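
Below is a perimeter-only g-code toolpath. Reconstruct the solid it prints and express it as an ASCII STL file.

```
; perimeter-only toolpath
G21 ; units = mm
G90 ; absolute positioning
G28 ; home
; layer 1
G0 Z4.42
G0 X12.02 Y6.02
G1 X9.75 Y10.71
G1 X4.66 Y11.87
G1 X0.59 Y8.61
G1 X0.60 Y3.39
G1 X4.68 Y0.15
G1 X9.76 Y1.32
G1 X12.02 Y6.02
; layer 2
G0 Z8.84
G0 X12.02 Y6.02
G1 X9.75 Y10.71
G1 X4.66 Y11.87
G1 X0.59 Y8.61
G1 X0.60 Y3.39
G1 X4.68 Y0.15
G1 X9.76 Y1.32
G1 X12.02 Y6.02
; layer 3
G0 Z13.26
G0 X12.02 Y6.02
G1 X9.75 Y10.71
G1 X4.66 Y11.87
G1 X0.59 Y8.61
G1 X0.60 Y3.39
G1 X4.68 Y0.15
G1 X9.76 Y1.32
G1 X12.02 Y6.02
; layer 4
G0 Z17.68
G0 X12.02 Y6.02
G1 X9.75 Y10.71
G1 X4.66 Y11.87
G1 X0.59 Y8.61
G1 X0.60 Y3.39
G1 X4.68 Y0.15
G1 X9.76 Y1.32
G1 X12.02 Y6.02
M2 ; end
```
solid part
  facet normal 0.0000 0.0000 -1.0000
    outer loop
      vertex 4.66 11.87 0.00
      vertex 9.75 10.71 0.00
      vertex 12.02 6.02 0.00
    endloop
  endfacet
  facet normal 0.0000 0.0000 -1.0000
    outer loop
      vertex 0.59 8.61 0.00
      vertex 4.66 11.87 0.00
      vertex 12.02 6.02 0.00
    endloop
  endfacet
  facet normal 0.0000 0.0000 -1.0000
    outer loop
      vertex 0.60 3.39 0.00
      vertex 0.59 8.61 0.00
      vertex 12.02 6.02 0.00
    endloop
  endfacet
  facet normal 0.0000 0.0000 -1.0000
    outer loop
      vertex 4.68 0.15 0.00
      vertex 0.60 3.39 0.00
      vertex 12.02 6.02 0.00
    endloop
  endfacet
  facet normal 0.0000 0.0000 -1.0000
    outer loop
      vertex 9.76 1.32 0.00
      vertex 4.68 0.15 0.00
      vertex 12.02 6.02 0.00
    endloop
  endfacet
  facet normal 0.0000 0.0000 1.0000
    outer loop
      vertex 12.02 6.02 17.68
      vertex 9.75 10.71 17.68
      vertex 4.66 11.87 17.68
    endloop
  endfacet
  facet normal 0.0000 0.0000 1.0000
    outer loop
      vertex 12.02 6.02 17.68
      vertex 4.66 11.87 17.68
      vertex 0.59 8.61 17.68
    endloop
  endfacet
  facet normal 0.0000 0.0000 1.0000
    outer loop
      vertex 12.02 6.02 17.68
      vertex 0.59 8.61 17.68
      vertex 0.60 3.39 17.68
    endloop
  endfacet
  facet normal 0.0000 0.0000 1.0000
    outer loop
      vertex 12.02 6.02 17.68
      vertex 0.60 3.39 17.68
      vertex 4.68 0.15 17.68
    endloop
  endfacet
  facet normal 0.0000 0.0000 1.0000
    outer loop
      vertex 12.02 6.02 17.68
      vertex 4.68 0.15 17.68
      vertex 9.76 1.32 17.68
    endloop
  endfacet
  facet normal 0.9001 0.4357 0.0000
    outer loop
      vertex 12.02 6.02 0.00
      vertex 9.75 10.71 0.00
      vertex 9.75 10.71 17.68
    endloop
  endfacet
  facet normal 0.9001 0.4357 0.0000
    outer loop
      vertex 12.02 6.02 0.00
      vertex 9.75 10.71 17.68
      vertex 12.02 6.02 17.68
    endloop
  endfacet
  facet normal 0.2222 0.9750 0.0000
    outer loop
      vertex 9.75 10.71 0.00
      vertex 4.66 11.87 0.00
      vertex 4.66 11.87 17.68
    endloop
  endfacet
  facet normal 0.2222 0.9750 0.0000
    outer loop
      vertex 9.75 10.71 0.00
      vertex 4.66 11.87 17.68
      vertex 9.75 10.71 17.68
    endloop
  endfacet
  facet normal -0.6252 0.7805 0.0000
    outer loop
      vertex 4.66 11.87 0.00
      vertex 0.59 8.61 0.00
      vertex 0.59 8.61 17.68
    endloop
  endfacet
  facet normal -0.6252 0.7805 0.0000
    outer loop
      vertex 4.66 11.87 0.00
      vertex 0.59 8.61 17.68
      vertex 4.66 11.87 17.68
    endloop
  endfacet
  facet normal -1.0000 -0.0019 0.0000
    outer loop
      vertex 0.59 8.61 0.00
      vertex 0.60 3.39 0.00
      vertex 0.60 3.39 17.68
    endloop
  endfacet
  facet normal -1.0000 -0.0019 0.0000
    outer loop
      vertex 0.59 8.61 0.00
      vertex 0.60 3.39 17.68
      vertex 0.59 8.61 17.68
    endloop
  endfacet
  facet normal -0.6219 -0.7831 0.0000
    outer loop
      vertex 0.60 3.39 0.00
      vertex 4.68 0.15 0.00
      vertex 4.68 0.15 17.68
    endloop
  endfacet
  facet normal -0.6219 -0.7831 0.0000
    outer loop
      vertex 0.60 3.39 0.00
      vertex 4.68 0.15 17.68
      vertex 0.60 3.39 17.68
    endloop
  endfacet
  facet normal 0.2244 -0.9745 0.0000
    outer loop
      vertex 4.68 0.15 0.00
      vertex 9.76 1.32 0.00
      vertex 9.76 1.32 17.68
    endloop
  endfacet
  facet normal 0.2244 -0.9745 0.0000
    outer loop
      vertex 4.68 0.15 0.00
      vertex 9.76 1.32 17.68
      vertex 4.68 0.15 17.68
    endloop
  endfacet
  facet normal 0.9012 -0.4334 0.0000
    outer loop
      vertex 9.76 1.32 0.00
      vertex 12.02 6.02 0.00
      vertex 12.02 6.02 17.68
    endloop
  endfacet
  facet normal 0.9012 -0.4334 0.0000
    outer loop
      vertex 9.76 1.32 0.00
      vertex 12.02 6.02 17.68
      vertex 9.76 1.32 17.68
    endloop
  endfacet
endsolid part

The G0 Z moves step by Δz≈4.42 mm. Every layer's G1 loop is the same polygon, so the solid is a straight extrusion of it from z=0 to z≈17.7. Closing with flat bottom and top caps and triangulating gives 24 facets — a regular 7-sided prism (a cylinder approximated with 7 flat sides), circumscribed radius ≈ 6.01 mm, height ≈ 17.7 mm.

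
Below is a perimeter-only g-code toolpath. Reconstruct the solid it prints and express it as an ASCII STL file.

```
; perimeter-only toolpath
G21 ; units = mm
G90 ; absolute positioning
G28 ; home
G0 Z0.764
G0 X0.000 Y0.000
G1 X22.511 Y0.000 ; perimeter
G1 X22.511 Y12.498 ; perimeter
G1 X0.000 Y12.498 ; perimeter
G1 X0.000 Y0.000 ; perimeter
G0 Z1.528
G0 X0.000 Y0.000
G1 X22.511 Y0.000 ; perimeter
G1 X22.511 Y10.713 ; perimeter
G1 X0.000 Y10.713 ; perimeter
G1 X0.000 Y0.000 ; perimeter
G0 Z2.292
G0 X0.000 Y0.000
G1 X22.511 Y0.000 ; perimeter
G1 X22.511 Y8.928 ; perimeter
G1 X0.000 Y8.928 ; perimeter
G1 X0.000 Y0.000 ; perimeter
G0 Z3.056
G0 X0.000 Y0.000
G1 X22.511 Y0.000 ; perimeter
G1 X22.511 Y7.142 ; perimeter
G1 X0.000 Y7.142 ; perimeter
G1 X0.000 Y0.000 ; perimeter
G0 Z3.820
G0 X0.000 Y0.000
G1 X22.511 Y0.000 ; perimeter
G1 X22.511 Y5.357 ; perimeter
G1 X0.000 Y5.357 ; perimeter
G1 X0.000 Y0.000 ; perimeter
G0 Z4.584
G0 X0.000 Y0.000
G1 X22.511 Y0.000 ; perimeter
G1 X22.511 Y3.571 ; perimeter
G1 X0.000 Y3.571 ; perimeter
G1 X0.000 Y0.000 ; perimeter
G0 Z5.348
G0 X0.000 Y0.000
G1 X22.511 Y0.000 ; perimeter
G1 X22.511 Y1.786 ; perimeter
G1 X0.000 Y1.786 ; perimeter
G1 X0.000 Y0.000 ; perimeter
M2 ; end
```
solid part
  facet normal 0.0000 0.0000 -1.0000
    outer loop
      vertex 22.511 14.284 0.000
      vertex 22.511 0.000 0.000
      vertex 0.000 0.000 0.000
    endloop
  endfacet
  facet normal 0.0000 0.0000 -1.0000
    outer loop
      vertex 0.000 14.284 0.000
      vertex 22.511 14.284 0.000
      vertex 0.000 0.000 0.000
    endloop
  endfacet
  facet normal 0.0000 -1.0000 0.0000
    outer loop
      vertex 0.000 0.000 0.000
      vertex 22.511 0.000 0.000
      vertex 22.511 0.000 6.112
    endloop
  endfacet
  facet normal 0.0000 -1.0000 0.0000
    outer loop
      vertex 0.000 0.000 0.000
      vertex 22.511 0.000 6.112
      vertex 0.000 0.000 6.112
    endloop
  endfacet
  facet normal 0.0000 0.3934 0.9194
    outer loop
      vertex 0.000 0.000 6.112
      vertex 22.511 0.000 6.112
      vertex 22.511 14.284 0.000
    endloop
  endfacet
  facet normal 0.0000 0.3934 0.9194
    outer loop
      vertex 0.000 0.000 6.112
      vertex 22.511 14.284 0.000
      vertex 0.000 14.284 0.000
    endloop
  endfacet
  facet normal -1.0000 0.0000 0.0000
    outer loop
      vertex 0.000 0.000 6.112
      vertex 0.000 14.284 0.000
      vertex 0.000 0.000 0.000
    endloop
  endfacet
  facet normal 1.0000 0.0000 0.0000
    outer loop
      vertex 22.511 0.000 0.000
      vertex 22.511 14.284 0.000
      vertex 22.511 0.000 6.112
    endloop
  endfacet
endsolid part

The G0 Z moves step by Δz≈0.764 mm. The G1 loops shrink linearly with z, so the solid tapers from its base footprint up to z≈6.11. Closing with a flat bottom cap and the tapered top and triangulating gives 8 facets — a wedge (ramp): 22.5 × 14.3 mm base, rising to 6.11 mm along the y=0 edge and sloping linearly to z=0 at y=14.3.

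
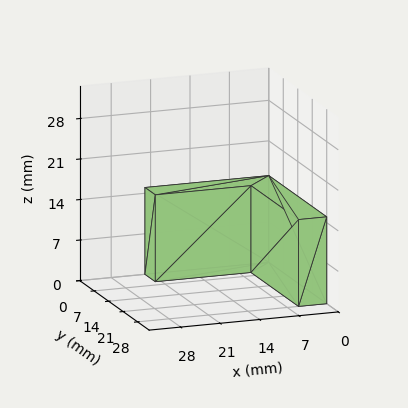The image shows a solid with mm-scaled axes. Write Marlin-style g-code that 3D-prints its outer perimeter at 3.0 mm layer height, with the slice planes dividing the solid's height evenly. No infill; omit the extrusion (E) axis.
Reading the render: the shape is an L-shaped prism: outer 22 × 28 mm, arm thicknesses ≈ 5 mm (horizontal) and 5 mm (vertical), extruded 15 mm in z (dimensions read to the nearest mm from the axis ticks). For the g-code, the solid's height is divided into equal slices at the stated Δz and each level perimeter traced with G1 moves after a G0 lift.

; perimeter-only toolpath
G21 ; units = mm
G90 ; absolute positioning
G28 ; home
; layer 1
G0 Z3.0
G0 X0.0 Y0.0
G1 X22.0 Y0.0
G1 X22.0 Y5.0
G1 X5.0 Y5.0
G1 X5.0 Y28.0
G1 X0.0 Y28.0
G1 X0.0 Y0.0
; layer 2
G0 Z6.0
G0 X0.0 Y0.0
G1 X22.0 Y0.0
G1 X22.0 Y5.0
G1 X5.0 Y5.0
G1 X5.0 Y28.0
G1 X0.0 Y28.0
G1 X0.0 Y0.0
; layer 3
G0 Z9.0
G0 X0.0 Y0.0
G1 X22.0 Y0.0
G1 X22.0 Y5.0
G1 X5.0 Y5.0
G1 X5.0 Y28.0
G1 X0.0 Y28.0
G1 X0.0 Y0.0
; layer 4
G0 Z12.0
G0 X0.0 Y0.0
G1 X22.0 Y0.0
G1 X22.0 Y5.0
G1 X5.0 Y5.0
G1 X5.0 Y28.0
G1 X0.0 Y28.0
G1 X0.0 Y0.0
; layer 5
G0 Z15.0
G0 X0.0 Y0.0
G1 X22.0 Y0.0
G1 X22.0 Y5.0
G1 X5.0 Y5.0
G1 X5.0 Y28.0
G1 X0.0 Y28.0
G1 X0.0 Y0.0
M2 ; end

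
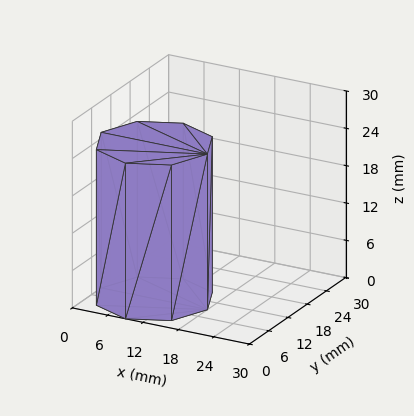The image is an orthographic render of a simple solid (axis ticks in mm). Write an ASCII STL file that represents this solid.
Reading the render: the shape is a regular 8-sided prism (a cylinder approximated with 8 flat sides), circumscribed radius ≈ 9 mm, height ≈ 25 mm (dimensions read to the nearest mm from the axis ticks). For the STL, each face is triangulated and given an outward normal.

solid part
  facet normal 0.0000 0.0000 -1.0000
    outer loop
      vertex 9.000 18.000 0.000
      vertex 15.364 15.364 0.000
      vertex 18.000 9.000 0.000
    endloop
  endfacet
  facet normal 0.0000 0.0000 -1.0000
    outer loop
      vertex 2.636 15.364 0.000
      vertex 9.000 18.000 0.000
      vertex 18.000 9.000 0.000
    endloop
  endfacet
  facet normal 0.0000 0.0000 -1.0000
    outer loop
      vertex 0.000 9.000 0.000
      vertex 2.636 15.364 0.000
      vertex 18.000 9.000 0.000
    endloop
  endfacet
  facet normal 0.0000 0.0000 -1.0000
    outer loop
      vertex 2.636 2.636 0.000
      vertex 0.000 9.000 0.000
      vertex 18.000 9.000 0.000
    endloop
  endfacet
  facet normal 0.0000 0.0000 -1.0000
    outer loop
      vertex 9.000 0.000 0.000
      vertex 2.636 2.636 0.000
      vertex 18.000 9.000 0.000
    endloop
  endfacet
  facet normal 0.0000 0.0000 -1.0000
    outer loop
      vertex 15.364 2.636 0.000
      vertex 9.000 0.000 0.000
      vertex 18.000 9.000 0.000
    endloop
  endfacet
  facet normal 0.0000 0.0000 1.0000
    outer loop
      vertex 18.000 9.000 25.000
      vertex 15.364 15.364 25.000
      vertex 9.000 18.000 25.000
    endloop
  endfacet
  facet normal 0.0000 0.0000 1.0000
    outer loop
      vertex 18.000 9.000 25.000
      vertex 9.000 18.000 25.000
      vertex 2.636 15.364 25.000
    endloop
  endfacet
  facet normal 0.0000 0.0000 1.0000
    outer loop
      vertex 18.000 9.000 25.000
      vertex 2.636 15.364 25.000
      vertex 0.000 9.000 25.000
    endloop
  endfacet
  facet normal 0.0000 0.0000 1.0000
    outer loop
      vertex 18.000 9.000 25.000
      vertex 0.000 9.000 25.000
      vertex 2.636 2.636 25.000
    endloop
  endfacet
  facet normal 0.0000 0.0000 1.0000
    outer loop
      vertex 18.000 9.000 25.000
      vertex 2.636 2.636 25.000
      vertex 9.000 0.000 25.000
    endloop
  endfacet
  facet normal 0.0000 0.0000 1.0000
    outer loop
      vertex 18.000 9.000 25.000
      vertex 9.000 0.000 25.000
      vertex 15.364 2.636 25.000
    endloop
  endfacet
  facet normal 0.9239 0.3827 0.0000
    outer loop
      vertex 18.000 9.000 0.000
      vertex 15.364 15.364 0.000
      vertex 15.364 15.364 25.000
    endloop
  endfacet
  facet normal 0.9239 0.3827 0.0000
    outer loop
      vertex 18.000 9.000 0.000
      vertex 15.364 15.364 25.000
      vertex 18.000 9.000 25.000
    endloop
  endfacet
  facet normal 0.3827 0.9239 0.0000
    outer loop
      vertex 15.364 15.364 0.000
      vertex 9.000 18.000 0.000
      vertex 9.000 18.000 25.000
    endloop
  endfacet
  facet normal 0.3827 0.9239 0.0000
    outer loop
      vertex 15.364 15.364 0.000
      vertex 9.000 18.000 25.000
      vertex 15.364 15.364 25.000
    endloop
  endfacet
  facet normal -0.3827 0.9239 0.0000
    outer loop
      vertex 9.000 18.000 0.000
      vertex 2.636 15.364 0.000
      vertex 2.636 15.364 25.000
    endloop
  endfacet
  facet normal -0.3827 0.9239 0.0000
    outer loop
      vertex 9.000 18.000 0.000
      vertex 2.636 15.364 25.000
      vertex 9.000 18.000 25.000
    endloop
  endfacet
  facet normal -0.9239 0.3827 0.0000
    outer loop
      vertex 2.636 15.364 0.000
      vertex 0.000 9.000 0.000
      vertex 0.000 9.000 25.000
    endloop
  endfacet
  facet normal -0.9239 0.3827 0.0000
    outer loop
      vertex 2.636 15.364 0.000
      vertex 0.000 9.000 25.000
      vertex 2.636 15.364 25.000
    endloop
  endfacet
  facet normal -0.9239 -0.3827 0.0000
    outer loop
      vertex 0.000 9.000 0.000
      vertex 2.636 2.636 0.000
      vertex 2.636 2.636 25.000
    endloop
  endfacet
  facet normal -0.9239 -0.3827 0.0000
    outer loop
      vertex 0.000 9.000 0.000
      vertex 2.636 2.636 25.000
      vertex 0.000 9.000 25.000
    endloop
  endfacet
  facet normal -0.3827 -0.9239 0.0000
    outer loop
      vertex 2.636 2.636 0.000
      vertex 9.000 0.000 0.000
      vertex 9.000 0.000 25.000
    endloop
  endfacet
  facet normal -0.3827 -0.9239 0.0000
    outer loop
      vertex 2.636 2.636 0.000
      vertex 9.000 0.000 25.000
      vertex 2.636 2.636 25.000
    endloop
  endfacet
  facet normal 0.3827 -0.9239 0.0000
    outer loop
      vertex 9.000 0.000 0.000
      vertex 15.364 2.636 0.000
      vertex 15.364 2.636 25.000
    endloop
  endfacet
  facet normal 0.3827 -0.9239 0.0000
    outer loop
      vertex 9.000 0.000 0.000
      vertex 15.364 2.636 25.000
      vertex 9.000 0.000 25.000
    endloop
  endfacet
  facet normal 0.9239 -0.3827 0.0000
    outer loop
      vertex 15.364 2.636 0.000
      vertex 18.000 9.000 0.000
      vertex 18.000 9.000 25.000
    endloop
  endfacet
  facet normal 0.9239 -0.3827 0.0000
    outer loop
      vertex 15.364 2.636 0.000
      vertex 18.000 9.000 25.000
      vertex 15.364 2.636 25.000
    endloop
  endfacet
endsolid part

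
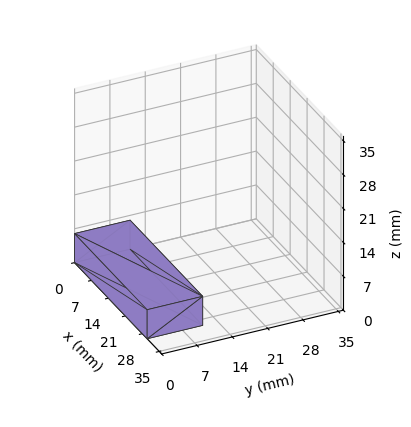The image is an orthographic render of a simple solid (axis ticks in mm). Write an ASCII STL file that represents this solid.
Reading the render: the shape is a rectangular box, roughly 30 × 11 mm footprint and 6 mm tall (dimensions read to the nearest mm from the axis ticks). For the STL, each face is triangulated and given an outward normal.

solid part
  facet normal 0.0000 0.0000 -1.0000
    outer loop
      vertex 30.0 11.0 0.0
      vertex 30.0 0.0 0.0
      vertex 0.0 0.0 0.0
    endloop
  endfacet
  facet normal 0.0000 0.0000 -1.0000
    outer loop
      vertex 0.0 11.0 0.0
      vertex 30.0 11.0 0.0
      vertex 0.0 0.0 0.0
    endloop
  endfacet
  facet normal 0.0000 0.0000 1.0000
    outer loop
      vertex 0.0 0.0 6.0
      vertex 30.0 0.0 6.0
      vertex 30.0 11.0 6.0
    endloop
  endfacet
  facet normal 0.0000 0.0000 1.0000
    outer loop
      vertex 0.0 0.0 6.0
      vertex 30.0 11.0 6.0
      vertex 0.0 11.0 6.0
    endloop
  endfacet
  facet normal 0.0000 -1.0000 0.0000
    outer loop
      vertex 0.0 0.0 0.0
      vertex 30.0 0.0 0.0
      vertex 30.0 0.0 6.0
    endloop
  endfacet
  facet normal 0.0000 -1.0000 0.0000
    outer loop
      vertex 0.0 0.0 0.0
      vertex 30.0 0.0 6.0
      vertex 0.0 0.0 6.0
    endloop
  endfacet
  facet normal 0.0000 1.0000 0.0000
    outer loop
      vertex 30.0 11.0 6.0
      vertex 30.0 11.0 0.0
      vertex 0.0 11.0 0.0
    endloop
  endfacet
  facet normal 0.0000 1.0000 0.0000
    outer loop
      vertex 0.0 11.0 6.0
      vertex 30.0 11.0 6.0
      vertex 0.0 11.0 0.0
    endloop
  endfacet
  facet normal -1.0000 0.0000 0.0000
    outer loop
      vertex 0.0 11.0 6.0
      vertex 0.0 11.0 0.0
      vertex 0.0 0.0 0.0
    endloop
  endfacet
  facet normal -1.0000 0.0000 0.0000
    outer loop
      vertex 0.0 0.0 6.0
      vertex 0.0 11.0 6.0
      vertex 0.0 0.0 0.0
    endloop
  endfacet
  facet normal 1.0000 0.0000 0.0000
    outer loop
      vertex 30.0 0.0 0.0
      vertex 30.0 11.0 0.0
      vertex 30.0 11.0 6.0
    endloop
  endfacet
  facet normal 1.0000 0.0000 0.0000
    outer loop
      vertex 30.0 0.0 0.0
      vertex 30.0 11.0 6.0
      vertex 30.0 0.0 6.0
    endloop
  endfacet
endsolid part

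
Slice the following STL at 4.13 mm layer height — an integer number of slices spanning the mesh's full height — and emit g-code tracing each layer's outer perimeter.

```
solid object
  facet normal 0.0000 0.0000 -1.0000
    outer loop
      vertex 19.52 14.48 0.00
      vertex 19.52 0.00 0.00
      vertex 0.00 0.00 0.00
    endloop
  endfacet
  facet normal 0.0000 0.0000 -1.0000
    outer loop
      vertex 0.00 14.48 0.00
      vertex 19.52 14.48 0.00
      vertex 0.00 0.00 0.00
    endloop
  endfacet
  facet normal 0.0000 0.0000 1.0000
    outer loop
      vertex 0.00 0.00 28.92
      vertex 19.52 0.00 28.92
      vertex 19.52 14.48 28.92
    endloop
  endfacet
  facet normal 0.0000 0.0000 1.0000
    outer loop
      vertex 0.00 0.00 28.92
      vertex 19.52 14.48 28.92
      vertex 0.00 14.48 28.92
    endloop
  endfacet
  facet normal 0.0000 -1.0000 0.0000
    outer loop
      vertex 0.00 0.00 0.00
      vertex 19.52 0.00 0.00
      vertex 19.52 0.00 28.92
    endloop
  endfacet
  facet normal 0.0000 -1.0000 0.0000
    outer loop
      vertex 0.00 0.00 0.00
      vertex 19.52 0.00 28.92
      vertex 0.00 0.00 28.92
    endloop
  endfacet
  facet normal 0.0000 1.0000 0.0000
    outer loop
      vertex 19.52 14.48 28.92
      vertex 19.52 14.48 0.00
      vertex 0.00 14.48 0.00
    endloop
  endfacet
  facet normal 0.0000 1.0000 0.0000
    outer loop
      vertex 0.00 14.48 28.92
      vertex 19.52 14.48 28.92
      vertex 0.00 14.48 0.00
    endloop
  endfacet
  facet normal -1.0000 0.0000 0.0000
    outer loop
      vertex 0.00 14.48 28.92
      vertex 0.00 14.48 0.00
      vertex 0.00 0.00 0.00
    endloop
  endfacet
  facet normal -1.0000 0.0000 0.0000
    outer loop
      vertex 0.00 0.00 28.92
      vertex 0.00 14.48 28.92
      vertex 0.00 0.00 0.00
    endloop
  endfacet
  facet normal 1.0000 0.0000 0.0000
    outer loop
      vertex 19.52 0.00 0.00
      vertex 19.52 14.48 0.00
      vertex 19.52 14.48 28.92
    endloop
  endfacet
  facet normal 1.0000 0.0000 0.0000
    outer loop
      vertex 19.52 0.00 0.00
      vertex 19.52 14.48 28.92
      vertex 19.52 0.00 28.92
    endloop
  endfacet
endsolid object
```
; perimeter-only toolpath
G21 ; units = mm
G90 ; absolute positioning
G28 ; home
; layer 1
G0 Z4.13
G0 X0.00 Y0.00
G1 X19.52 Y0.00
G1 X19.52 Y14.48
G1 X0.00 Y14.48
G1 X0.00 Y0.00
; layer 2
G0 Z8.26
G0 X0.00 Y0.00
G1 X19.52 Y0.00
G1 X19.52 Y14.48
G1 X0.00 Y14.48
G1 X0.00 Y0.00
; layer 3
G0 Z12.39
G0 X0.00 Y0.00
G1 X19.52 Y0.00
G1 X19.52 Y14.48
G1 X0.00 Y14.48
G1 X0.00 Y0.00
; layer 4
G0 Z16.53
G0 X0.00 Y0.00
G1 X19.52 Y0.00
G1 X19.52 Y14.48
G1 X0.00 Y14.48
G1 X0.00 Y0.00
; layer 5
G0 Z20.66
G0 X0.00 Y0.00
G1 X19.52 Y0.00
G1 X19.52 Y14.48
G1 X0.00 Y14.48
G1 X0.00 Y0.00
; layer 6
G0 Z24.79
G0 X0.00 Y0.00
G1 X19.52 Y0.00
G1 X19.52 Y14.48
G1 X0.00 Y14.48
G1 X0.00 Y0.00
; layer 7
G0 Z28.92
G0 X0.00 Y0.00
G1 X19.52 Y0.00
G1 X19.52 Y14.48
G1 X0.00 Y14.48
G1 X0.00 Y0.00
M2 ; end

The solid is a rectangular box, roughly 19.5 × 14.5 mm footprint and 28.9 mm tall. Slicing at Δz = 4.13 mm — 7 equal slices spanning the solid's height, so layer i sits at z = i·h/7 — gives 7 non-empty perimeters. Each is a 4-segment closed polygon; G0 lifts to the layer z and rapids to the start vertex, then G1 traces the edges.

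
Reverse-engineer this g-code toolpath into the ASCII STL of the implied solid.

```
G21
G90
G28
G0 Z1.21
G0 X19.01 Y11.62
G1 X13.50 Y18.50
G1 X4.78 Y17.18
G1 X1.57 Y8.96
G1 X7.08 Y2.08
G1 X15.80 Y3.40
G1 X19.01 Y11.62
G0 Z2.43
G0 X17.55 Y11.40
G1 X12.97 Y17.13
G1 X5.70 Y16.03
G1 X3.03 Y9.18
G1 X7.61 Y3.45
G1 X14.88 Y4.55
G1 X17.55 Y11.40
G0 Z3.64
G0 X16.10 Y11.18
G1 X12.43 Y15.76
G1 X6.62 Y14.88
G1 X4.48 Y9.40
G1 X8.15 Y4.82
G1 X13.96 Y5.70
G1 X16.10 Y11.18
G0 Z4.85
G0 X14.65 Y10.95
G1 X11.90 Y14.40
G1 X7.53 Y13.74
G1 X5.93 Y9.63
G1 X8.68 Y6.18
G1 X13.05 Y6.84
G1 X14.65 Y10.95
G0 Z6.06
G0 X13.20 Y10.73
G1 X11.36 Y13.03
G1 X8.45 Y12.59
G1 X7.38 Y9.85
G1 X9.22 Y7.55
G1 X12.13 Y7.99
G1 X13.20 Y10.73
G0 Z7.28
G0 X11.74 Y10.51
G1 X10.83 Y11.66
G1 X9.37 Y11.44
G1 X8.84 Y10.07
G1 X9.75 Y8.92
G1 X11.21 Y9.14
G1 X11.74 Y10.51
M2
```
solid part
  facet normal 0.0000 0.0000 -1.0000
    outer loop
      vertex 3.86 18.33 0.00
      vertex 14.04 19.87 0.00
      vertex 20.46 11.84 0.00
    endloop
  endfacet
  facet normal 0.0000 0.0000 -1.0000
    outer loop
      vertex 0.12 8.74 0.00
      vertex 3.86 18.33 0.00
      vertex 20.46 11.84 0.00
    endloop
  endfacet
  facet normal 0.0000 0.0000 -1.0000
    outer loop
      vertex 6.54 0.71 0.00
      vertex 0.12 8.74 0.00
      vertex 20.46 11.84 0.00
    endloop
  endfacet
  facet normal 0.0000 0.0000 -1.0000
    outer loop
      vertex 16.72 2.25 0.00
      vertex 6.54 0.71 0.00
      vertex 20.46 11.84 0.00
    endloop
  endfacet
  facet normal 0.5388 0.4307 0.7240
    outer loop
      vertex 20.46 11.84 0.00
      vertex 14.04 19.87 0.00
      vertex 10.29 10.29 8.49
    endloop
  endfacet
  facet normal -0.1032 0.6820 0.7240
    outer loop
      vertex 14.04 19.87 0.00
      vertex 3.86 18.33 0.00
      vertex 10.29 10.29 8.49
    endloop
  endfacet
  facet normal -0.6426 0.2506 0.7240
    outer loop
      vertex 3.86 18.33 0.00
      vertex 0.12 8.74 0.00
      vertex 10.29 10.29 8.49
    endloop
  endfacet
  facet normal -0.5388 -0.4307 0.7240
    outer loop
      vertex 0.12 8.74 0.00
      vertex 6.54 0.71 0.00
      vertex 10.29 10.29 8.49
    endloop
  endfacet
  facet normal 0.1032 -0.6820 0.7240
    outer loop
      vertex 6.54 0.71 0.00
      vertex 16.72 2.25 0.00
      vertex 10.29 10.29 8.49
    endloop
  endfacet
  facet normal 0.6426 -0.2506 0.7240
    outer loop
      vertex 16.72 2.25 0.00
      vertex 20.46 11.84 0.00
      vertex 10.29 10.29 8.49
    endloop
  endfacet
endsolid part

The G0 Z moves step by Δz≈1.21 mm. The G1 loops shrink linearly with z, so the solid tapers from its base footprint up to z≈8.49. Closing with a flat bottom cap and the tapered top and triangulating gives 10 facets — a regular 6-sided pyramid, base circumscribed radius ≈ 10.3 mm, apex at z ≈ 8.49 mm.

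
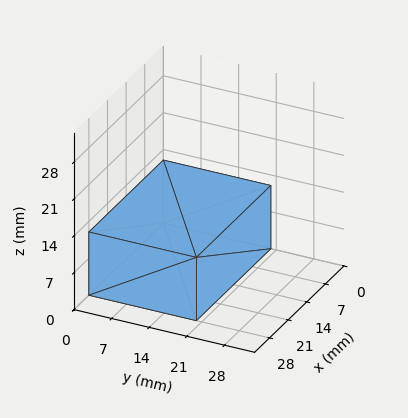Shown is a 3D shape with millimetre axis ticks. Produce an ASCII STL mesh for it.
Reading the render: the shape is a rectangular box, roughly 28 × 20 mm footprint and 12 mm tall (dimensions read to the nearest mm from the axis ticks). For the STL, each face is triangulated and given an outward normal.

solid part
  facet normal 0.0000 0.0000 -1.0000
    outer loop
      vertex 28.0 20.0 0.0
      vertex 28.0 0.0 0.0
      vertex 0.0 0.0 0.0
    endloop
  endfacet
  facet normal 0.0000 0.0000 -1.0000
    outer loop
      vertex 0.0 20.0 0.0
      vertex 28.0 20.0 0.0
      vertex 0.0 0.0 0.0
    endloop
  endfacet
  facet normal 0.0000 0.0000 1.0000
    outer loop
      vertex 0.0 0.0 12.0
      vertex 28.0 0.0 12.0
      vertex 28.0 20.0 12.0
    endloop
  endfacet
  facet normal 0.0000 0.0000 1.0000
    outer loop
      vertex 0.0 0.0 12.0
      vertex 28.0 20.0 12.0
      vertex 0.0 20.0 12.0
    endloop
  endfacet
  facet normal 0.0000 -1.0000 0.0000
    outer loop
      vertex 0.0 0.0 0.0
      vertex 28.0 0.0 0.0
      vertex 28.0 0.0 12.0
    endloop
  endfacet
  facet normal 0.0000 -1.0000 0.0000
    outer loop
      vertex 0.0 0.0 0.0
      vertex 28.0 0.0 12.0
      vertex 0.0 0.0 12.0
    endloop
  endfacet
  facet normal 0.0000 1.0000 0.0000
    outer loop
      vertex 28.0 20.0 12.0
      vertex 28.0 20.0 0.0
      vertex 0.0 20.0 0.0
    endloop
  endfacet
  facet normal 0.0000 1.0000 0.0000
    outer loop
      vertex 0.0 20.0 12.0
      vertex 28.0 20.0 12.0
      vertex 0.0 20.0 0.0
    endloop
  endfacet
  facet normal -1.0000 0.0000 0.0000
    outer loop
      vertex 0.0 20.0 12.0
      vertex 0.0 20.0 0.0
      vertex 0.0 0.0 0.0
    endloop
  endfacet
  facet normal -1.0000 0.0000 0.0000
    outer loop
      vertex 0.0 0.0 12.0
      vertex 0.0 20.0 12.0
      vertex 0.0 0.0 0.0
    endloop
  endfacet
  facet normal 1.0000 0.0000 0.0000
    outer loop
      vertex 28.0 0.0 0.0
      vertex 28.0 20.0 0.0
      vertex 28.0 20.0 12.0
    endloop
  endfacet
  facet normal 1.0000 0.0000 0.0000
    outer loop
      vertex 28.0 0.0 0.0
      vertex 28.0 20.0 12.0
      vertex 28.0 0.0 12.0
    endloop
  endfacet
endsolid part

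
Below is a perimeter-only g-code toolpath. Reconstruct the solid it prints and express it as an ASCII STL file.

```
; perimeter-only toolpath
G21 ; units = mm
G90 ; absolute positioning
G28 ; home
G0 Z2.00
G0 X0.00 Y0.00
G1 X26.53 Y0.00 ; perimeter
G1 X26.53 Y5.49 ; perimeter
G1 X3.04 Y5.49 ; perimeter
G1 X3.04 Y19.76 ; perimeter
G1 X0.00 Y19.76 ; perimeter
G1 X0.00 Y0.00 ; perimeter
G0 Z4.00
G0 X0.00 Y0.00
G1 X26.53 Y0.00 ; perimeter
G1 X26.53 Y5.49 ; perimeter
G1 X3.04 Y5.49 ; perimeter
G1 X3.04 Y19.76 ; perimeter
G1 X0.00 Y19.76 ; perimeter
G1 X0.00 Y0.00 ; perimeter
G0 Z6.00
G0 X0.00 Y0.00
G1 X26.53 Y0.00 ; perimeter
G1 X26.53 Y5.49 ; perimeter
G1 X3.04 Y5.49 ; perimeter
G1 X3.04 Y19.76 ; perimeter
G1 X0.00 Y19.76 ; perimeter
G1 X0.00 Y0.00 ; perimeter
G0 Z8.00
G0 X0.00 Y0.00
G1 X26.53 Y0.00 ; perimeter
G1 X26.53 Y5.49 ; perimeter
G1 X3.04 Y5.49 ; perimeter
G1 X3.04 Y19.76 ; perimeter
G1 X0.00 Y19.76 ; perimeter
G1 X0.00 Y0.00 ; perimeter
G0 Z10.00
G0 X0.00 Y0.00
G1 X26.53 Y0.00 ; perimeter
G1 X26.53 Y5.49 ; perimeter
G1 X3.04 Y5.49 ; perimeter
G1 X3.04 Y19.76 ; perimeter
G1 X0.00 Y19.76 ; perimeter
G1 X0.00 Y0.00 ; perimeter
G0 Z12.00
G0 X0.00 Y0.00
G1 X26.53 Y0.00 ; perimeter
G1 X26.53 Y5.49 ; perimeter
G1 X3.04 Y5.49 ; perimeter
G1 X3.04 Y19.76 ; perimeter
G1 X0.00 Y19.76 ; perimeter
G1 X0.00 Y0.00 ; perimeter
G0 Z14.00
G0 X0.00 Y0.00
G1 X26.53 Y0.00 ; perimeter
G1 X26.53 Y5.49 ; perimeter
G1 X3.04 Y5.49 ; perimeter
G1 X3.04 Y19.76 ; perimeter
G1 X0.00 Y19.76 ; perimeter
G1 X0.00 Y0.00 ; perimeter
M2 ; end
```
solid part
  facet normal 0.0000 0.0000 -1.0000
    outer loop
      vertex 26.53 5.49 0.00
      vertex 26.53 0.00 0.00
      vertex 0.00 0.00 0.00
    endloop
  endfacet
  facet normal 0.0000 0.0000 -1.0000
    outer loop
      vertex 3.04 5.49 0.00
      vertex 26.53 5.49 0.00
      vertex 0.00 0.00 0.00
    endloop
  endfacet
  facet normal 0.0000 0.0000 -1.0000
    outer loop
      vertex 3.04 19.76 0.00
      vertex 3.04 5.49 0.00
      vertex 0.00 0.00 0.00
    endloop
  endfacet
  facet normal 0.0000 0.0000 -1.0000
    outer loop
      vertex 0.00 19.76 0.00
      vertex 3.04 19.76 0.00
      vertex 0.00 0.00 0.00
    endloop
  endfacet
  facet normal 0.0000 0.0000 1.0000
    outer loop
      vertex 0.00 0.00 14.00
      vertex 26.53 0.00 14.00
      vertex 26.53 5.49 14.00
    endloop
  endfacet
  facet normal 0.0000 0.0000 1.0000
    outer loop
      vertex 0.00 0.00 14.00
      vertex 26.53 5.49 14.00
      vertex 3.04 5.49 14.00
    endloop
  endfacet
  facet normal 0.0000 0.0000 1.0000
    outer loop
      vertex 0.00 0.00 14.00
      vertex 3.04 5.49 14.00
      vertex 3.04 19.76 14.00
    endloop
  endfacet
  facet normal 0.0000 0.0000 1.0000
    outer loop
      vertex 0.00 0.00 14.00
      vertex 3.04 19.76 14.00
      vertex 0.00 19.76 14.00
    endloop
  endfacet
  facet normal 0.0000 -1.0000 0.0000
    outer loop
      vertex 0.00 0.00 0.00
      vertex 26.53 0.00 0.00
      vertex 26.53 0.00 14.00
    endloop
  endfacet
  facet normal 0.0000 -1.0000 0.0000
    outer loop
      vertex 0.00 0.00 0.00
      vertex 26.53 0.00 14.00
      vertex 0.00 0.00 14.00
    endloop
  endfacet
  facet normal 1.0000 0.0000 0.0000
    outer loop
      vertex 26.53 0.00 0.00
      vertex 26.53 5.49 0.00
      vertex 26.53 5.49 14.00
    endloop
  endfacet
  facet normal 1.0000 0.0000 0.0000
    outer loop
      vertex 26.53 0.00 0.00
      vertex 26.53 5.49 14.00
      vertex 26.53 0.00 14.00
    endloop
  endfacet
  facet normal 0.0000 1.0000 0.0000
    outer loop
      vertex 26.53 5.49 0.00
      vertex 3.04 5.49 0.00
      vertex 3.04 5.49 14.00
    endloop
  endfacet
  facet normal 0.0000 1.0000 0.0000
    outer loop
      vertex 26.53 5.49 0.00
      vertex 3.04 5.49 14.00
      vertex 26.53 5.49 14.00
    endloop
  endfacet
  facet normal 1.0000 0.0000 0.0000
    outer loop
      vertex 3.04 5.49 0.00
      vertex 3.04 19.76 0.00
      vertex 3.04 19.76 14.00
    endloop
  endfacet
  facet normal 1.0000 0.0000 0.0000
    outer loop
      vertex 3.04 5.49 0.00
      vertex 3.04 19.76 14.00
      vertex 3.04 5.49 14.00
    endloop
  endfacet
  facet normal 0.0000 1.0000 0.0000
    outer loop
      vertex 3.04 19.76 0.00
      vertex 0.00 19.76 0.00
      vertex 0.00 19.76 14.00
    endloop
  endfacet
  facet normal 0.0000 1.0000 0.0000
    outer loop
      vertex 3.04 19.76 0.00
      vertex 0.00 19.76 14.00
      vertex 3.04 19.76 14.00
    endloop
  endfacet
  facet normal -1.0000 0.0000 0.0000
    outer loop
      vertex 0.00 19.76 0.00
      vertex 0.00 0.00 0.00
      vertex 0.00 0.00 14.00
    endloop
  endfacet
  facet normal -1.0000 0.0000 0.0000
    outer loop
      vertex 0.00 19.76 0.00
      vertex 0.00 0.00 14.00
      vertex 0.00 19.76 14.00
    endloop
  endfacet
endsolid part

The G0 Z moves step by Δz≈2.00 mm. Every layer's G1 loop is the same polygon, so the solid is a straight extrusion of it from z=0 to z≈14. Closing with flat bottom and top caps and triangulating gives 20 facets — an L-shaped prism: outer 26.5 × 19.8 mm, arm thicknesses ≈ 5.49 mm (horizontal) and 3.04 mm (vertical), extruded 14 mm in z.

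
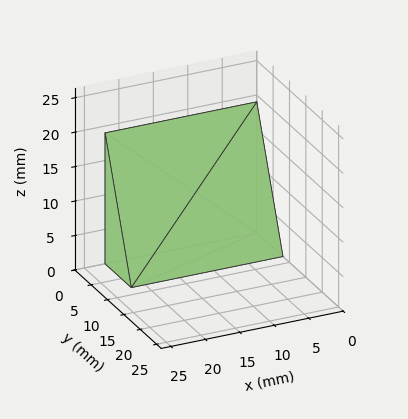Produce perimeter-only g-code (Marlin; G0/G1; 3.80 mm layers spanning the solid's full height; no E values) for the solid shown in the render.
Reading the render: the shape is a wedge (ramp): 22 × 8 mm base, rising to 19 mm along the y=0 edge and sloping linearly to z=0 at y=8 (dimensions read to the nearest mm from the axis ticks). For the g-code, the solid's height is divided into equal slices at the stated Δz and each level perimeter traced with G1 moves after a G0 lift.

; perimeter-only toolpath
G21 ; units = mm
G90 ; absolute positioning
G28 ; home
; layer 1
G0 Z3.80
G0 X0.00 Y0.00
G1 X22.00 Y0.00
G1 X22.00 Y6.40
G1 X0.00 Y6.40
G1 X0.00 Y0.00
; layer 2
G0 Z7.60
G0 X0.00 Y0.00
G1 X22.00 Y0.00
G1 X22.00 Y4.80
G1 X0.00 Y4.80
G1 X0.00 Y0.00
; layer 3
G0 Z11.40
G0 X0.00 Y0.00
G1 X22.00 Y0.00
G1 X22.00 Y3.20
G1 X0.00 Y3.20
G1 X0.00 Y0.00
; layer 4
G0 Z15.20
G0 X0.00 Y0.00
G1 X22.00 Y0.00
G1 X22.00 Y1.60
G1 X0.00 Y1.60
G1 X0.00 Y0.00
M2 ; end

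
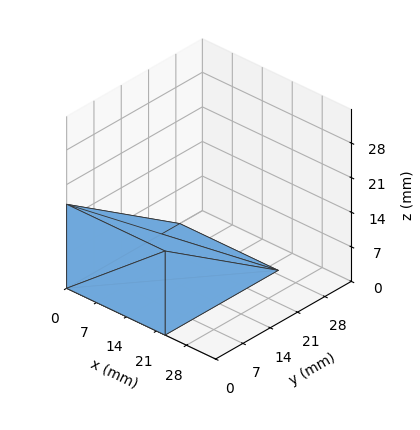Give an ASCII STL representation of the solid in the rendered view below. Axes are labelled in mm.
Reading the render: the shape is a wedge (ramp): 23 × 29 mm base, rising to 17 mm along the y=0 edge and sloping linearly to z=0 at y=29 (dimensions read to the nearest mm from the axis ticks). For the STL, each face is triangulated and given an outward normal.

solid part
  facet normal 0.0000 0.0000 -1.0000
    outer loop
      vertex 23.00 29.00 0.00
      vertex 23.00 0.00 0.00
      vertex 0.00 0.00 0.00
    endloop
  endfacet
  facet normal 0.0000 0.0000 -1.0000
    outer loop
      vertex 0.00 29.00 0.00
      vertex 23.00 29.00 0.00
      vertex 0.00 0.00 0.00
    endloop
  endfacet
  facet normal 0.0000 -1.0000 0.0000
    outer loop
      vertex 0.00 0.00 0.00
      vertex 23.00 0.00 0.00
      vertex 23.00 0.00 17.00
    endloop
  endfacet
  facet normal 0.0000 -1.0000 0.0000
    outer loop
      vertex 0.00 0.00 0.00
      vertex 23.00 0.00 17.00
      vertex 0.00 0.00 17.00
    endloop
  endfacet
  facet normal 0.0000 0.5057 0.8627
    outer loop
      vertex 0.00 0.00 17.00
      vertex 23.00 0.00 17.00
      vertex 23.00 29.00 0.00
    endloop
  endfacet
  facet normal 0.0000 0.5057 0.8627
    outer loop
      vertex 0.00 0.00 17.00
      vertex 23.00 29.00 0.00
      vertex 0.00 29.00 0.00
    endloop
  endfacet
  facet normal -1.0000 0.0000 0.0000
    outer loop
      vertex 0.00 0.00 17.00
      vertex 0.00 29.00 0.00
      vertex 0.00 0.00 0.00
    endloop
  endfacet
  facet normal 1.0000 0.0000 0.0000
    outer loop
      vertex 23.00 0.00 0.00
      vertex 23.00 29.00 0.00
      vertex 23.00 0.00 17.00
    endloop
  endfacet
endsolid part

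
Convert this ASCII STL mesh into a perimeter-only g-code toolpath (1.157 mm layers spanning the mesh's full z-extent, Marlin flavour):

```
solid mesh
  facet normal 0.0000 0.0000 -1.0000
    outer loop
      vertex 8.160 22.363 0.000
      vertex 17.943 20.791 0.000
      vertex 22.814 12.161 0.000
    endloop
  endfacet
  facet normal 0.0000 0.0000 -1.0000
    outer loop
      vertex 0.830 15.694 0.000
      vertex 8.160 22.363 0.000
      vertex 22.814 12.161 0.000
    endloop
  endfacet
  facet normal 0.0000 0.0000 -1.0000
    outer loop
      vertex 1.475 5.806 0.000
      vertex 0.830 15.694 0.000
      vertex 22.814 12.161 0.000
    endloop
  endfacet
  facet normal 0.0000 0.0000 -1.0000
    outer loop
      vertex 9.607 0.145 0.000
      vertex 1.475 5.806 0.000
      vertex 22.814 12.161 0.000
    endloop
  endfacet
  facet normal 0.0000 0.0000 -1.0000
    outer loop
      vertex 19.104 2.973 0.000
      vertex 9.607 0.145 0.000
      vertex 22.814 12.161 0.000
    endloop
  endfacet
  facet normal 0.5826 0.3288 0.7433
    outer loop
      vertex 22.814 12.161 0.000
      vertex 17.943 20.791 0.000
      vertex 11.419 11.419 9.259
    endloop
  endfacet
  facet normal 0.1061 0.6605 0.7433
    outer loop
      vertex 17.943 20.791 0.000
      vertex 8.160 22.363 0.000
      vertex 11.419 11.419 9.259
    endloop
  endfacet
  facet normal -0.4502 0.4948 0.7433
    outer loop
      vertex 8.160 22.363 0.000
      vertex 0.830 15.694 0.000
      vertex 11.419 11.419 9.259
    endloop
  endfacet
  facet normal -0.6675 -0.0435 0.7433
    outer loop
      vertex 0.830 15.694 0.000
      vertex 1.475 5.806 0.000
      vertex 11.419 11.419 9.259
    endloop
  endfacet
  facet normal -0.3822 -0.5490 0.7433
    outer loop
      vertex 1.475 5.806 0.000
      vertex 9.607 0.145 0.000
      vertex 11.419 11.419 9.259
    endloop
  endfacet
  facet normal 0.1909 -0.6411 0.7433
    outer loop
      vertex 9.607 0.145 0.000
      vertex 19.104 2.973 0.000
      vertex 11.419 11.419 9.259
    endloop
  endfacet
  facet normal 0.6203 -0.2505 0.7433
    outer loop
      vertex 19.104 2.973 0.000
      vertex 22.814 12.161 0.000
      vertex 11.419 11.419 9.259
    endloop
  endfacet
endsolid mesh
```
; perimeter-only toolpath
G21 ; units = mm
G90 ; absolute positioning
G28 ; home
; layer 1
G0 Z1.157
G0 X21.390 Y12.068
G1 X17.128 Y19.620
G1 X8.567 Y20.995
G1 X2.154 Y15.160
G1 X2.718 Y6.508
G1 X9.833 Y1.554
G1 X18.143 Y4.029
G1 X21.390 Y12.068
; layer 2
G0 Z2.315
G0 X19.965 Y11.976
G1 X16.312 Y18.448
G1 X8.975 Y19.627
G1 X3.477 Y14.625
G1 X3.961 Y7.209
G1 X10.060 Y2.964
G1 X17.183 Y5.085
G1 X19.965 Y11.976
; layer 3
G0 Z3.472
G0 X18.541 Y11.883
G1 X15.497 Y17.276
G1 X9.382 Y18.259
G1 X4.801 Y14.091
G1 X5.204 Y7.911
G1 X10.287 Y4.373
G1 X16.222 Y6.140
G1 X18.541 Y11.883
; layer 4
G0 Z4.630
G0 X17.117 Y11.790
G1 X14.681 Y16.105
G1 X9.790 Y16.891
G1 X6.125 Y13.556
G1 X6.447 Y8.613
G1 X10.513 Y5.782
G1 X15.261 Y7.196
G1 X17.117 Y11.790
; layer 5
G0 Z5.787
G0 X15.692 Y11.697
G1 X13.866 Y14.934
G1 X10.197 Y15.523
G1 X7.448 Y13.022
G1 X7.690 Y9.314
G1 X10.739 Y7.191
G1 X14.301 Y8.252
G1 X15.692 Y11.697
; layer 6
G0 Z6.944
G0 X14.268 Y11.605
G1 X13.050 Y13.762
G1 X10.604 Y14.155
G1 X8.772 Y12.488
G1 X8.933 Y10.016
G1 X10.966 Y8.601
G1 X13.340 Y9.308
G1 X14.268 Y11.605
; layer 7
G0 Z8.102
G0 X12.843 Y11.512
G1 X12.235 Y12.591
G1 X11.012 Y12.787
G1 X10.095 Y11.953
G1 X10.176 Y10.717
G1 X11.193 Y10.010
G1 X12.380 Y10.363
G1 X12.843 Y11.512
M2 ; end

The solid is a regular 7-sided pyramid, base circumscribed radius ≈ 11.4 mm, apex at z ≈ 9.26 mm. Slicing at Δz = 1.157 mm — 8 equal slices spanning the solid's height, so layer i sits at z = i·h/8 — gives 7 non-empty perimeters. Each is a 7-segment closed polygon; G0 lifts to the layer z and rapids to the start vertex, then G1 traces the edges. The cross-section shrinks linearly with z (the slice at the apex is degenerate and omitted).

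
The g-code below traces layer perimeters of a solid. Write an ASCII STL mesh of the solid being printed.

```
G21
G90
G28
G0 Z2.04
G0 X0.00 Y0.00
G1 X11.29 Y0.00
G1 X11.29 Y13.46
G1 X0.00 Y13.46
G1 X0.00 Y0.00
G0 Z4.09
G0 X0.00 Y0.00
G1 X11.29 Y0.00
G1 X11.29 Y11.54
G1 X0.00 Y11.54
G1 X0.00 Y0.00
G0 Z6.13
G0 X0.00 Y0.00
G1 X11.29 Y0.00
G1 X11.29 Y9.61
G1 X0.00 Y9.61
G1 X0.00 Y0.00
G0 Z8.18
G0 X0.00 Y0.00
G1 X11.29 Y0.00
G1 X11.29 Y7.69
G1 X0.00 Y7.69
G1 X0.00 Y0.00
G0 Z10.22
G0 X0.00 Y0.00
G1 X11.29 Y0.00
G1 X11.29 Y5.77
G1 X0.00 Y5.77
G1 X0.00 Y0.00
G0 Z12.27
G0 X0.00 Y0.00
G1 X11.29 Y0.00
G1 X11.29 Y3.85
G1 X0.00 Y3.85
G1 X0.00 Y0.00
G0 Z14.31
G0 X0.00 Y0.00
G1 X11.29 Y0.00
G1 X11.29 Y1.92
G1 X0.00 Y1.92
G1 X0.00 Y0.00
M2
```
solid part
  facet normal 0.0000 0.0000 -1.0000
    outer loop
      vertex 11.29 15.38 0.00
      vertex 11.29 0.00 0.00
      vertex 0.00 0.00 0.00
    endloop
  endfacet
  facet normal 0.0000 0.0000 -1.0000
    outer loop
      vertex 0.00 15.38 0.00
      vertex 11.29 15.38 0.00
      vertex 0.00 0.00 0.00
    endloop
  endfacet
  facet normal 0.0000 -1.0000 0.0000
    outer loop
      vertex 0.00 0.00 0.00
      vertex 11.29 0.00 0.00
      vertex 11.29 0.00 16.36
    endloop
  endfacet
  facet normal 0.0000 -1.0000 0.0000
    outer loop
      vertex 0.00 0.00 0.00
      vertex 11.29 0.00 16.36
      vertex 0.00 0.00 16.36
    endloop
  endfacet
  facet normal 0.0000 0.7286 0.6849
    outer loop
      vertex 0.00 0.00 16.36
      vertex 11.29 0.00 16.36
      vertex 11.29 15.38 0.00
    endloop
  endfacet
  facet normal 0.0000 0.7286 0.6849
    outer loop
      vertex 0.00 0.00 16.36
      vertex 11.29 15.38 0.00
      vertex 0.00 15.38 0.00
    endloop
  endfacet
  facet normal -1.0000 0.0000 0.0000
    outer loop
      vertex 0.00 0.00 16.36
      vertex 0.00 15.38 0.00
      vertex 0.00 0.00 0.00
    endloop
  endfacet
  facet normal 1.0000 0.0000 0.0000
    outer loop
      vertex 11.29 0.00 0.00
      vertex 11.29 15.38 0.00
      vertex 11.29 0.00 16.36
    endloop
  endfacet
endsolid part

The G0 Z moves step by Δz≈2.04 mm. The G1 loops shrink linearly with z, so the solid tapers from its base footprint up to z≈16.4. Closing with a flat bottom cap and the tapered top and triangulating gives 8 facets — a wedge (ramp): 11.3 × 15.4 mm base, rising to 16.4 mm along the y=0 edge and sloping linearly to z=0 at y=15.4.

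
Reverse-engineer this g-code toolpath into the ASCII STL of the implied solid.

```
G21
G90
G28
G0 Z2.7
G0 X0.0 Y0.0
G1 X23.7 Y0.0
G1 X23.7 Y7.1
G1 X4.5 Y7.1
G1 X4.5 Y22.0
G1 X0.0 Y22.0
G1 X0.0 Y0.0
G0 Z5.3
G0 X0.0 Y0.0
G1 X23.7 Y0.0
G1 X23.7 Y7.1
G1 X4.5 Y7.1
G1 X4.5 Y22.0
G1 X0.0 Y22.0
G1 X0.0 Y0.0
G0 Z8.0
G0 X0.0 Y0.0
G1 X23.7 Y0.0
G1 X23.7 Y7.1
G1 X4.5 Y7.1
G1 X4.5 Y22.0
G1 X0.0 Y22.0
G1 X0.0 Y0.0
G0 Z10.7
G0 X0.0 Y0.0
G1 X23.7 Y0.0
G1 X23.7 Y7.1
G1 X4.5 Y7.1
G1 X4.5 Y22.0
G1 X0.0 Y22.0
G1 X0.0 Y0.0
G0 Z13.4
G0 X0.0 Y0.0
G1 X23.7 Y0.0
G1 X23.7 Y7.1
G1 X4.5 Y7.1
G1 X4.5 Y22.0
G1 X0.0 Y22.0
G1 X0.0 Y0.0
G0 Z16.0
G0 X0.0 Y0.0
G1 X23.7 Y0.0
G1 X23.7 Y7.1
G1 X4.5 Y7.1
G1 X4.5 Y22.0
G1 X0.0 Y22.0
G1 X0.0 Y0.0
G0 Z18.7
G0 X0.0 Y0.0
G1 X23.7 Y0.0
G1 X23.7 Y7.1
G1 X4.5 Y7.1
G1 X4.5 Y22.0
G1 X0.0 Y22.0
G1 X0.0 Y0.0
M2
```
solid part
  facet normal 0.0000 0.0000 -1.0000
    outer loop
      vertex 23.7 7.1 0.0
      vertex 23.7 0.0 0.0
      vertex 0.0 0.0 0.0
    endloop
  endfacet
  facet normal 0.0000 0.0000 -1.0000
    outer loop
      vertex 4.5 7.1 0.0
      vertex 23.7 7.1 0.0
      vertex 0.0 0.0 0.0
    endloop
  endfacet
  facet normal 0.0000 0.0000 -1.0000
    outer loop
      vertex 4.5 22.0 0.0
      vertex 4.5 7.1 0.0
      vertex 0.0 0.0 0.0
    endloop
  endfacet
  facet normal 0.0000 0.0000 -1.0000
    outer loop
      vertex 0.0 22.0 0.0
      vertex 4.5 22.0 0.0
      vertex 0.0 0.0 0.0
    endloop
  endfacet
  facet normal 0.0000 0.0000 1.0000
    outer loop
      vertex 0.0 0.0 18.7
      vertex 23.7 0.0 18.7
      vertex 23.7 7.1 18.7
    endloop
  endfacet
  facet normal 0.0000 0.0000 1.0000
    outer loop
      vertex 0.0 0.0 18.7
      vertex 23.7 7.1 18.7
      vertex 4.5 7.1 18.7
    endloop
  endfacet
  facet normal 0.0000 0.0000 1.0000
    outer loop
      vertex 0.0 0.0 18.7
      vertex 4.5 7.1 18.7
      vertex 4.5 22.0 18.7
    endloop
  endfacet
  facet normal 0.0000 0.0000 1.0000
    outer loop
      vertex 0.0 0.0 18.7
      vertex 4.5 22.0 18.7
      vertex 0.0 22.0 18.7
    endloop
  endfacet
  facet normal 0.0000 -1.0000 0.0000
    outer loop
      vertex 0.0 0.0 0.0
      vertex 23.7 0.0 0.0
      vertex 23.7 0.0 18.7
    endloop
  endfacet
  facet normal 0.0000 -1.0000 0.0000
    outer loop
      vertex 0.0 0.0 0.0
      vertex 23.7 0.0 18.7
      vertex 0.0 0.0 18.7
    endloop
  endfacet
  facet normal 1.0000 0.0000 0.0000
    outer loop
      vertex 23.7 0.0 0.0
      vertex 23.7 7.1 0.0
      vertex 23.7 7.1 18.7
    endloop
  endfacet
  facet normal 1.0000 0.0000 0.0000
    outer loop
      vertex 23.7 0.0 0.0
      vertex 23.7 7.1 18.7
      vertex 23.7 0.0 18.7
    endloop
  endfacet
  facet normal 0.0000 1.0000 0.0000
    outer loop
      vertex 23.7 7.1 0.0
      vertex 4.5 7.1 0.0
      vertex 4.5 7.1 18.7
    endloop
  endfacet
  facet normal 0.0000 1.0000 0.0000
    outer loop
      vertex 23.7 7.1 0.0
      vertex 4.5 7.1 18.7
      vertex 23.7 7.1 18.7
    endloop
  endfacet
  facet normal 1.0000 0.0000 0.0000
    outer loop
      vertex 4.5 7.1 0.0
      vertex 4.5 22.0 0.0
      vertex 4.5 22.0 18.7
    endloop
  endfacet
  facet normal 1.0000 0.0000 0.0000
    outer loop
      vertex 4.5 7.1 0.0
      vertex 4.5 22.0 18.7
      vertex 4.5 7.1 18.7
    endloop
  endfacet
  facet normal 0.0000 1.0000 0.0000
    outer loop
      vertex 4.5 22.0 0.0
      vertex 0.0 22.0 0.0
      vertex 0.0 22.0 18.7
    endloop
  endfacet
  facet normal 0.0000 1.0000 0.0000
    outer loop
      vertex 4.5 22.0 0.0
      vertex 0.0 22.0 18.7
      vertex 4.5 22.0 18.7
    endloop
  endfacet
  facet normal -1.0000 0.0000 0.0000
    outer loop
      vertex 0.0 22.0 0.0
      vertex 0.0 0.0 0.0
      vertex 0.0 0.0 18.7
    endloop
  endfacet
  facet normal -1.0000 0.0000 0.0000
    outer loop
      vertex 0.0 22.0 0.0
      vertex 0.0 0.0 18.7
      vertex 0.0 22.0 18.7
    endloop
  endfacet
endsolid part

The G0 Z moves step by Δz≈2.7 mm. Every layer's G1 loop is the same polygon, so the solid is a straight extrusion of it from z=0 to z≈18.7. Closing with flat bottom and top caps and triangulating gives 20 facets — an L-shaped prism: outer 23.7 × 22 mm, arm thicknesses ≈ 7.1 mm (horizontal) and 4.5 mm (vertical), extruded 18.7 mm in z.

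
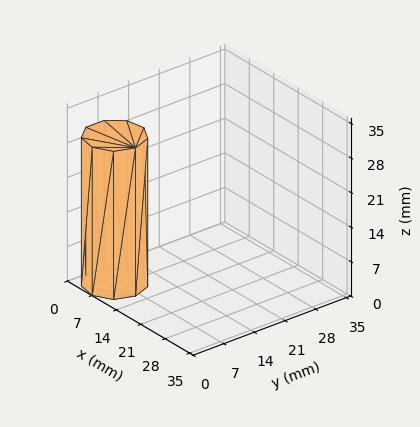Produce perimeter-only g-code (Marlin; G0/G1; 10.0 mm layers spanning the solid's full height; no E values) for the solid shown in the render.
Reading the render: the shape is a regular 9-sided prism (a cylinder approximated with 9 flat sides), circumscribed radius ≈ 6 mm, height ≈ 30 mm (dimensions read to the nearest mm from the axis ticks). For the g-code, the solid's height is divided into equal slices at the stated Δz and each level perimeter traced with G1 moves after a G0 lift.

; perimeter-only toolpath
G21 ; units = mm
G90 ; absolute positioning
G28 ; home
; layer 1
G0 Z10.0
G0 X12.0 Y6.0
G1 X10.6 Y9.9
G1 X7.0 Y11.9
G1 X3.0 Y11.2
G1 X0.4 Y8.1
G1 X0.4 Y3.9
G1 X3.0 Y0.8
G1 X7.0 Y0.1
G1 X10.6 Y2.1
G1 X12.0 Y6.0
; layer 2
G0 Z20.0
G0 X12.0 Y6.0
G1 X10.6 Y9.9
G1 X7.0 Y11.9
G1 X3.0 Y11.2
G1 X0.4 Y8.1
G1 X0.4 Y3.9
G1 X3.0 Y0.8
G1 X7.0 Y0.1
G1 X10.6 Y2.1
G1 X12.0 Y6.0
; layer 3
G0 Z30.0
G0 X12.0 Y6.0
G1 X10.6 Y9.9
G1 X7.0 Y11.9
G1 X3.0 Y11.2
G1 X0.4 Y8.1
G1 X0.4 Y3.9
G1 X3.0 Y0.8
G1 X7.0 Y0.1
G1 X10.6 Y2.1
G1 X12.0 Y6.0
M2 ; end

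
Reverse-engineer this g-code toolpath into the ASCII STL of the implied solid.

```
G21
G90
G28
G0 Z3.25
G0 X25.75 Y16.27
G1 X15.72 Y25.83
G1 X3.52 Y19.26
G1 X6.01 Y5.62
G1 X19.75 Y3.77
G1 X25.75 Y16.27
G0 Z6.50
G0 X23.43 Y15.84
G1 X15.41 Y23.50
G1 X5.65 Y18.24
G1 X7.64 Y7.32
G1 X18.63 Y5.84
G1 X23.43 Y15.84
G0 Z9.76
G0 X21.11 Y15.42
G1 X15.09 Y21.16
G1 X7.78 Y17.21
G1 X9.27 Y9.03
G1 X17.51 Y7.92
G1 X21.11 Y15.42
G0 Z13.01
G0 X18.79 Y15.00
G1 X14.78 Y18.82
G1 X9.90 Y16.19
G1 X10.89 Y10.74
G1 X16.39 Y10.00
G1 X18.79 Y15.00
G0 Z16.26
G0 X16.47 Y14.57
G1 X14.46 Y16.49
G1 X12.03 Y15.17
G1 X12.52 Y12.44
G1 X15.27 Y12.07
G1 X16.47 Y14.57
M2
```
solid part
  facet normal 0.0000 0.0000 -1.0000
    outer loop
      vertex 1.40 20.28 0.00
      vertex 16.04 28.17 0.00
      vertex 28.07 16.69 0.00
    endloop
  endfacet
  facet normal 0.0000 0.0000 -1.0000
    outer loop
      vertex 4.38 3.91 0.00
      vertex 1.40 20.28 0.00
      vertex 28.07 16.69 0.00
    endloop
  endfacet
  facet normal 0.0000 0.0000 -1.0000
    outer loop
      vertex 20.87 1.69 0.00
      vertex 4.38 3.91 0.00
      vertex 28.07 16.69 0.00
    endloop
  endfacet
  facet normal 0.5954 0.6240 0.5061
    outer loop
      vertex 28.07 16.69 0.00
      vertex 16.04 28.17 0.00
      vertex 14.15 14.15 19.51
    endloop
  endfacet
  facet normal -0.4092 0.7593 0.5060
    outer loop
      vertex 16.04 28.17 0.00
      vertex 1.40 20.28 0.00
      vertex 14.15 14.15 19.51
    endloop
  endfacet
  facet normal -0.8486 -0.1545 0.5060
    outer loop
      vertex 1.40 20.28 0.00
      vertex 4.38 3.91 0.00
      vertex 14.15 14.15 19.51
    endloop
  endfacet
  facet normal -0.1151 -0.8547 0.5062
    outer loop
      vertex 4.38 3.91 0.00
      vertex 20.87 1.69 0.00
      vertex 14.15 14.15 19.51
    endloop
  endfacet
  facet normal 0.7775 -0.3732 0.5062
    outer loop
      vertex 20.87 1.69 0.00
      vertex 28.07 16.69 0.00
      vertex 14.15 14.15 19.51
    endloop
  endfacet
endsolid part

The G0 Z moves step by Δz≈3.25 mm. The G1 loops shrink linearly with z, so the solid tapers from its base footprint up to z≈19.5. Closing with a flat bottom cap and the tapered top and triangulating gives 8 facets — a regular 5-sided pyramid, base circumscribed radius ≈ 14.2 mm, apex at z ≈ 19.5 mm.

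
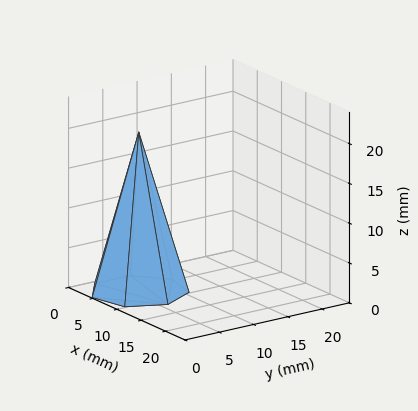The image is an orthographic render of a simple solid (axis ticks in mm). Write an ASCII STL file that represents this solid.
Reading the render: the shape is a regular 7-sided pyramid, base circumscribed radius ≈ 6 mm, apex at z ≈ 20 mm (dimensions read to the nearest mm from the axis ticks). For the STL, each face is triangulated and given an outward normal.

solid part
  facet normal 0.0000 0.0000 -1.0000
    outer loop
      vertex 4.66 11.85 0.00
      vertex 9.74 10.69 0.00
      vertex 12.00 6.00 0.00
    endloop
  endfacet
  facet normal 0.0000 0.0000 -1.0000
    outer loop
      vertex 0.59 8.60 0.00
      vertex 4.66 11.85 0.00
      vertex 12.00 6.00 0.00
    endloop
  endfacet
  facet normal 0.0000 0.0000 -1.0000
    outer loop
      vertex 0.59 3.40 0.00
      vertex 0.59 8.60 0.00
      vertex 12.00 6.00 0.00
    endloop
  endfacet
  facet normal 0.0000 0.0000 -1.0000
    outer loop
      vertex 4.66 0.15 0.00
      vertex 0.59 3.40 0.00
      vertex 12.00 6.00 0.00
    endloop
  endfacet
  facet normal 0.0000 0.0000 -1.0000
    outer loop
      vertex 9.74 1.31 0.00
      vertex 4.66 0.15 0.00
      vertex 12.00 6.00 0.00
    endloop
  endfacet
  facet normal 0.8697 0.4191 0.2609
    outer loop
      vertex 12.00 6.00 0.00
      vertex 9.74 10.69 0.00
      vertex 6.00 6.00 20.00
    endloop
  endfacet
  facet normal 0.2149 0.9411 0.2609
    outer loop
      vertex 9.74 10.69 0.00
      vertex 4.66 11.85 0.00
      vertex 6.00 6.00 20.00
    endloop
  endfacet
  facet normal -0.6024 0.7543 0.2610
    outer loop
      vertex 4.66 11.85 0.00
      vertex 0.59 8.60 0.00
      vertex 6.00 6.00 20.00
    endloop
  endfacet
  facet normal -0.9653 0.0000 0.2611
    outer loop
      vertex 0.59 8.60 0.00
      vertex 0.59 3.40 0.00
      vertex 6.00 6.00 20.00
    endloop
  endfacet
  facet normal -0.6024 -0.7543 0.2610
    outer loop
      vertex 0.59 3.40 0.00
      vertex 4.66 0.15 0.00
      vertex 6.00 6.00 20.00
    endloop
  endfacet
  facet normal 0.2149 -0.9411 0.2609
    outer loop
      vertex 4.66 0.15 0.00
      vertex 9.74 1.31 0.00
      vertex 6.00 6.00 20.00
    endloop
  endfacet
  facet normal 0.8697 -0.4191 0.2609
    outer loop
      vertex 9.74 1.31 0.00
      vertex 12.00 6.00 0.00
      vertex 6.00 6.00 20.00
    endloop
  endfacet
endsolid part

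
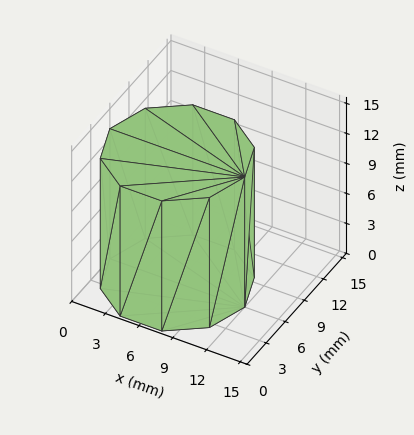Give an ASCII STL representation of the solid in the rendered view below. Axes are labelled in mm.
Reading the render: the shape is a regular 10-sided prism (a cylinder approximated with 10 flat sides), circumscribed radius ≈ 6 mm, height ≈ 13 mm (dimensions read to the nearest mm from the axis ticks). For the STL, each face is triangulated and given an outward normal.

solid part
  facet normal 0.0000 0.0000 -1.0000
    outer loop
      vertex 7.854 11.706 0.000
      vertex 10.854 9.527 0.000
      vertex 12.000 6.000 0.000
    endloop
  endfacet
  facet normal 0.0000 0.0000 -1.0000
    outer loop
      vertex 4.146 11.706 0.000
      vertex 7.854 11.706 0.000
      vertex 12.000 6.000 0.000
    endloop
  endfacet
  facet normal 0.0000 0.0000 -1.0000
    outer loop
      vertex 1.146 9.527 0.000
      vertex 4.146 11.706 0.000
      vertex 12.000 6.000 0.000
    endloop
  endfacet
  facet normal 0.0000 0.0000 -1.0000
    outer loop
      vertex 0.000 6.000 0.000
      vertex 1.146 9.527 0.000
      vertex 12.000 6.000 0.000
    endloop
  endfacet
  facet normal 0.0000 0.0000 -1.0000
    outer loop
      vertex 1.146 2.473 0.000
      vertex 0.000 6.000 0.000
      vertex 12.000 6.000 0.000
    endloop
  endfacet
  facet normal 0.0000 0.0000 -1.0000
    outer loop
      vertex 4.146 0.294 0.000
      vertex 1.146 2.473 0.000
      vertex 12.000 6.000 0.000
    endloop
  endfacet
  facet normal 0.0000 0.0000 -1.0000
    outer loop
      vertex 7.854 0.294 0.000
      vertex 4.146 0.294 0.000
      vertex 12.000 6.000 0.000
    endloop
  endfacet
  facet normal 0.0000 0.0000 -1.0000
    outer loop
      vertex 10.854 2.473 0.000
      vertex 7.854 0.294 0.000
      vertex 12.000 6.000 0.000
    endloop
  endfacet
  facet normal 0.0000 0.0000 1.0000
    outer loop
      vertex 12.000 6.000 13.000
      vertex 10.854 9.527 13.000
      vertex 7.854 11.706 13.000
    endloop
  endfacet
  facet normal 0.0000 0.0000 1.0000
    outer loop
      vertex 12.000 6.000 13.000
      vertex 7.854 11.706 13.000
      vertex 4.146 11.706 13.000
    endloop
  endfacet
  facet normal 0.0000 0.0000 1.0000
    outer loop
      vertex 12.000 6.000 13.000
      vertex 4.146 11.706 13.000
      vertex 1.146 9.527 13.000
    endloop
  endfacet
  facet normal 0.0000 0.0000 1.0000
    outer loop
      vertex 12.000 6.000 13.000
      vertex 1.146 9.527 13.000
      vertex 0.000 6.000 13.000
    endloop
  endfacet
  facet normal 0.0000 0.0000 1.0000
    outer loop
      vertex 12.000 6.000 13.000
      vertex 0.000 6.000 13.000
      vertex 1.146 2.473 13.000
    endloop
  endfacet
  facet normal 0.0000 0.0000 1.0000
    outer loop
      vertex 12.000 6.000 13.000
      vertex 1.146 2.473 13.000
      vertex 4.146 0.294 13.000
    endloop
  endfacet
  facet normal 0.0000 0.0000 1.0000
    outer loop
      vertex 12.000 6.000 13.000
      vertex 4.146 0.294 13.000
      vertex 7.854 0.294 13.000
    endloop
  endfacet
  facet normal 0.0000 0.0000 1.0000
    outer loop
      vertex 12.000 6.000 13.000
      vertex 7.854 0.294 13.000
      vertex 10.854 2.473 13.000
    endloop
  endfacet
  facet normal 0.9511 0.3090 0.0000
    outer loop
      vertex 12.000 6.000 0.000
      vertex 10.854 9.527 0.000
      vertex 10.854 9.527 13.000
    endloop
  endfacet
  facet normal 0.9511 0.3090 0.0000
    outer loop
      vertex 12.000 6.000 0.000
      vertex 10.854 9.527 13.000
      vertex 12.000 6.000 13.000
    endloop
  endfacet
  facet normal 0.5877 0.8091 0.0000
    outer loop
      vertex 10.854 9.527 0.000
      vertex 7.854 11.706 0.000
      vertex 7.854 11.706 13.000
    endloop
  endfacet
  facet normal 0.5877 0.8091 0.0000
    outer loop
      vertex 10.854 9.527 0.000
      vertex 7.854 11.706 13.000
      vertex 10.854 9.527 13.000
    endloop
  endfacet
  facet normal 0.0000 1.0000 0.0000
    outer loop
      vertex 7.854 11.706 0.000
      vertex 4.146 11.706 0.000
      vertex 4.146 11.706 13.000
    endloop
  endfacet
  facet normal 0.0000 1.0000 0.0000
    outer loop
      vertex 7.854 11.706 0.000
      vertex 4.146 11.706 13.000
      vertex 7.854 11.706 13.000
    endloop
  endfacet
  facet normal -0.5877 0.8091 0.0000
    outer loop
      vertex 4.146 11.706 0.000
      vertex 1.146 9.527 0.000
      vertex 1.146 9.527 13.000
    endloop
  endfacet
  facet normal -0.5877 0.8091 0.0000
    outer loop
      vertex 4.146 11.706 0.000
      vertex 1.146 9.527 13.000
      vertex 4.146 11.706 13.000
    endloop
  endfacet
  facet normal -0.9511 0.3090 0.0000
    outer loop
      vertex 1.146 9.527 0.000
      vertex 0.000 6.000 0.000
      vertex 0.000 6.000 13.000
    endloop
  endfacet
  facet normal -0.9511 0.3090 0.0000
    outer loop
      vertex 1.146 9.527 0.000
      vertex 0.000 6.000 13.000
      vertex 1.146 9.527 13.000
    endloop
  endfacet
  facet normal -0.9511 -0.3090 0.0000
    outer loop
      vertex 0.000 6.000 0.000
      vertex 1.146 2.473 0.000
      vertex 1.146 2.473 13.000
    endloop
  endfacet
  facet normal -0.9511 -0.3090 0.0000
    outer loop
      vertex 0.000 6.000 0.000
      vertex 1.146 2.473 13.000
      vertex 0.000 6.000 13.000
    endloop
  endfacet
  facet normal -0.5877 -0.8091 0.0000
    outer loop
      vertex 1.146 2.473 0.000
      vertex 4.146 0.294 0.000
      vertex 4.146 0.294 13.000
    endloop
  endfacet
  facet normal -0.5877 -0.8091 0.0000
    outer loop
      vertex 1.146 2.473 0.000
      vertex 4.146 0.294 13.000
      vertex 1.146 2.473 13.000
    endloop
  endfacet
  facet normal 0.0000 -1.0000 0.0000
    outer loop
      vertex 4.146 0.294 0.000
      vertex 7.854 0.294 0.000
      vertex 7.854 0.294 13.000
    endloop
  endfacet
  facet normal 0.0000 -1.0000 0.0000
    outer loop
      vertex 4.146 0.294 0.000
      vertex 7.854 0.294 13.000
      vertex 4.146 0.294 13.000
    endloop
  endfacet
  facet normal 0.5877 -0.8091 0.0000
    outer loop
      vertex 7.854 0.294 0.000
      vertex 10.854 2.473 0.000
      vertex 10.854 2.473 13.000
    endloop
  endfacet
  facet normal 0.5877 -0.8091 0.0000
    outer loop
      vertex 7.854 0.294 0.000
      vertex 10.854 2.473 13.000
      vertex 7.854 0.294 13.000
    endloop
  endfacet
  facet normal 0.9511 -0.3090 0.0000
    outer loop
      vertex 10.854 2.473 0.000
      vertex 12.000 6.000 0.000
      vertex 12.000 6.000 13.000
    endloop
  endfacet
  facet normal 0.9511 -0.3090 0.0000
    outer loop
      vertex 10.854 2.473 0.000
      vertex 12.000 6.000 13.000
      vertex 10.854 2.473 13.000
    endloop
  endfacet
endsolid part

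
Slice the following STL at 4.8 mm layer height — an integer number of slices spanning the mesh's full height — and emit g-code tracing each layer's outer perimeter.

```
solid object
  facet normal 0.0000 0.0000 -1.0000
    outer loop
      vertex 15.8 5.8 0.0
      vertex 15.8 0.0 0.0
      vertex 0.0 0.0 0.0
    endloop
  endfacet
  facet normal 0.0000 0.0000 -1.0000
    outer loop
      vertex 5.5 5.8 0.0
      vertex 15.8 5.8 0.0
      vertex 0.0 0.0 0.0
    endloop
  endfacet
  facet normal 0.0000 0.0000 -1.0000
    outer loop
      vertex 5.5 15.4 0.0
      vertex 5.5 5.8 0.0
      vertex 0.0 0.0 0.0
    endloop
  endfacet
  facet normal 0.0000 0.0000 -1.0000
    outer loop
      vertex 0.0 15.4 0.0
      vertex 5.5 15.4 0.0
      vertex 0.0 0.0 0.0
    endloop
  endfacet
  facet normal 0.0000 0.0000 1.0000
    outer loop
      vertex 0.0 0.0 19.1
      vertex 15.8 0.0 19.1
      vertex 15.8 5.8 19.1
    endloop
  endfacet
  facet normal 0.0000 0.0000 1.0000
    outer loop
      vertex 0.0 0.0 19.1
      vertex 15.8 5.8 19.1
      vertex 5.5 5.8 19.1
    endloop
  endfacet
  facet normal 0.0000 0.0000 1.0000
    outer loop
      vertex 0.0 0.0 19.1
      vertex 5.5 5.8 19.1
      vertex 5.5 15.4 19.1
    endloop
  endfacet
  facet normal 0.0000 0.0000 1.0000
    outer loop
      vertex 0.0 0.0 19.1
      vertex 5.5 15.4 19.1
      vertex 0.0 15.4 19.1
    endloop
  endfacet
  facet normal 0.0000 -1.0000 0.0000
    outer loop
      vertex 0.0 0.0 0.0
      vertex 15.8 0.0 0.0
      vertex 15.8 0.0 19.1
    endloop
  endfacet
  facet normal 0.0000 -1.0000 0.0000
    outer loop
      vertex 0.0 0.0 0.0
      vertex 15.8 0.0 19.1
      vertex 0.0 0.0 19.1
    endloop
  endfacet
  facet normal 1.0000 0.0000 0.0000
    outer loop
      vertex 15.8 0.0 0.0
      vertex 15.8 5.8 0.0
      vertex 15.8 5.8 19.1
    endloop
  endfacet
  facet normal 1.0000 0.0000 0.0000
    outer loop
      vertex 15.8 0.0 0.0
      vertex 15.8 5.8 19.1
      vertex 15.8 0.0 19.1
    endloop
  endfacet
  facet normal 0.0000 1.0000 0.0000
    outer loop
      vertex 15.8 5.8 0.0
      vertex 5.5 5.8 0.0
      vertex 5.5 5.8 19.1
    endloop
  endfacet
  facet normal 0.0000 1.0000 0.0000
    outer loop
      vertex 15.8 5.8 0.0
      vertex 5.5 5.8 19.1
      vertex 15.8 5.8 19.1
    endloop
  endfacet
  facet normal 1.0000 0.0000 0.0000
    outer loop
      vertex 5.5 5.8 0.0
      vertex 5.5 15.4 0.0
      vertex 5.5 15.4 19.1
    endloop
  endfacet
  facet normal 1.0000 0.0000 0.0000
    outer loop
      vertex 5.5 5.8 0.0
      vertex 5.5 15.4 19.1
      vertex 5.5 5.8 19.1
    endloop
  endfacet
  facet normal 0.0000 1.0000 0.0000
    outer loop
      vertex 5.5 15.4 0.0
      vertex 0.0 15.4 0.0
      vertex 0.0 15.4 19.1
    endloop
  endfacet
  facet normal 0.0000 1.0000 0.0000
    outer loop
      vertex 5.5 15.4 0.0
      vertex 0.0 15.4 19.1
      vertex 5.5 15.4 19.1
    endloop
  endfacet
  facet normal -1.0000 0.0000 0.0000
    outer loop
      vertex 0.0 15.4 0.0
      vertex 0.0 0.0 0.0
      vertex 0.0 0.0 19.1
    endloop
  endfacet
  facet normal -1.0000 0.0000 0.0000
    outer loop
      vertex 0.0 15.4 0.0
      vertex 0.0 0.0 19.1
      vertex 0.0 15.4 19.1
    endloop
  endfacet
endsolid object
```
; perimeter-only toolpath
G21 ; units = mm
G90 ; absolute positioning
G28 ; home
; layer 1
G0 Z4.8
G0 X0.0 Y0.0
G1 X15.8 Y0.0
G1 X15.8 Y5.8
G1 X5.5 Y5.8
G1 X5.5 Y15.4
G1 X0.0 Y15.4
G1 X0.0 Y0.0
; layer 2
G0 Z9.6
G0 X0.0 Y0.0
G1 X15.8 Y0.0
G1 X15.8 Y5.8
G1 X5.5 Y5.8
G1 X5.5 Y15.4
G1 X0.0 Y15.4
G1 X0.0 Y0.0
; layer 3
G0 Z14.3
G0 X0.0 Y0.0
G1 X15.8 Y0.0
G1 X15.8 Y5.8
G1 X5.5 Y5.8
G1 X5.5 Y15.4
G1 X0.0 Y15.4
G1 X0.0 Y0.0
; layer 4
G0 Z19.1
G0 X0.0 Y0.0
G1 X15.8 Y0.0
G1 X15.8 Y5.8
G1 X5.5 Y5.8
G1 X5.5 Y15.4
G1 X0.0 Y15.4
G1 X0.0 Y0.0
M2 ; end

The solid is an L-shaped prism: outer 15.8 × 15.4 mm, arm thicknesses ≈ 5.8 mm (horizontal) and 5.5 mm (vertical), extruded 19.1 mm in z. Slicing at Δz = 4.8 mm — 4 equal slices spanning the solid's height, so layer i sits at z = i·h/4 — gives 4 non-empty perimeters. Each is a 6-segment closed polygon; G0 lifts to the layer z and rapids to the start vertex, then G1 traces the edges.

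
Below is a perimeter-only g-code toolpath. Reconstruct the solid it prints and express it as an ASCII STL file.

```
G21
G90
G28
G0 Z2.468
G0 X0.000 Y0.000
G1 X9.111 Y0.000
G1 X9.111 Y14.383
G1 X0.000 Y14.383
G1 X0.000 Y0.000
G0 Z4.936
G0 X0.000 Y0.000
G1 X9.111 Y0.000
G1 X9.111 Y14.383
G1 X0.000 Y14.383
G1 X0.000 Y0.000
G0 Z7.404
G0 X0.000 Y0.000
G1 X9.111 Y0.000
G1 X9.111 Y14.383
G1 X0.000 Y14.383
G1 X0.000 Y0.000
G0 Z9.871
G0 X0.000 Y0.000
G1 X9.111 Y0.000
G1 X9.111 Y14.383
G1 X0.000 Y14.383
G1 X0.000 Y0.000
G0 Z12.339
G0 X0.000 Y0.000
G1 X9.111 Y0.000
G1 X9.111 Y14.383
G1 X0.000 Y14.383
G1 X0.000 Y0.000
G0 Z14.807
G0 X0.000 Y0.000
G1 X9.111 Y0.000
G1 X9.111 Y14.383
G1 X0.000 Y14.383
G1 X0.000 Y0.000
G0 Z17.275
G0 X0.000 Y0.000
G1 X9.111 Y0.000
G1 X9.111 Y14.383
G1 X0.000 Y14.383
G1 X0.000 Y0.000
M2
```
solid part
  facet normal 0.0000 0.0000 -1.0000
    outer loop
      vertex 9.111 14.383 0.000
      vertex 9.111 0.000 0.000
      vertex 0.000 0.000 0.000
    endloop
  endfacet
  facet normal 0.0000 0.0000 -1.0000
    outer loop
      vertex 0.000 14.383 0.000
      vertex 9.111 14.383 0.000
      vertex 0.000 0.000 0.000
    endloop
  endfacet
  facet normal 0.0000 0.0000 1.0000
    outer loop
      vertex 0.000 0.000 17.275
      vertex 9.111 0.000 17.275
      vertex 9.111 14.383 17.275
    endloop
  endfacet
  facet normal 0.0000 0.0000 1.0000
    outer loop
      vertex 0.000 0.000 17.275
      vertex 9.111 14.383 17.275
      vertex 0.000 14.383 17.275
    endloop
  endfacet
  facet normal 0.0000 -1.0000 0.0000
    outer loop
      vertex 0.000 0.000 0.000
      vertex 9.111 0.000 0.000
      vertex 9.111 0.000 17.275
    endloop
  endfacet
  facet normal 0.0000 -1.0000 0.0000
    outer loop
      vertex 0.000 0.000 0.000
      vertex 9.111 0.000 17.275
      vertex 0.000 0.000 17.275
    endloop
  endfacet
  facet normal 0.0000 1.0000 0.0000
    outer loop
      vertex 9.111 14.383 17.275
      vertex 9.111 14.383 0.000
      vertex 0.000 14.383 0.000
    endloop
  endfacet
  facet normal 0.0000 1.0000 0.0000
    outer loop
      vertex 0.000 14.383 17.275
      vertex 9.111 14.383 17.275
      vertex 0.000 14.383 0.000
    endloop
  endfacet
  facet normal -1.0000 0.0000 0.0000
    outer loop
      vertex 0.000 14.383 17.275
      vertex 0.000 14.383 0.000
      vertex 0.000 0.000 0.000
    endloop
  endfacet
  facet normal -1.0000 0.0000 0.0000
    outer loop
      vertex 0.000 0.000 17.275
      vertex 0.000 14.383 17.275
      vertex 0.000 0.000 0.000
    endloop
  endfacet
  facet normal 1.0000 0.0000 0.0000
    outer loop
      vertex 9.111 0.000 0.000
      vertex 9.111 14.383 0.000
      vertex 9.111 14.383 17.275
    endloop
  endfacet
  facet normal 1.0000 0.0000 0.0000
    outer loop
      vertex 9.111 0.000 0.000
      vertex 9.111 14.383 17.275
      vertex 9.111 0.000 17.275
    endloop
  endfacet
endsolid part

The G0 Z moves step by Δz≈2.468 mm. Every layer's G1 loop is the same polygon, so the solid is a straight extrusion of it from z=0 to z≈17.3. Closing with flat bottom and top caps and triangulating gives 12 facets — a rectangular box, roughly 9.11 × 14.4 mm footprint and 17.3 mm tall.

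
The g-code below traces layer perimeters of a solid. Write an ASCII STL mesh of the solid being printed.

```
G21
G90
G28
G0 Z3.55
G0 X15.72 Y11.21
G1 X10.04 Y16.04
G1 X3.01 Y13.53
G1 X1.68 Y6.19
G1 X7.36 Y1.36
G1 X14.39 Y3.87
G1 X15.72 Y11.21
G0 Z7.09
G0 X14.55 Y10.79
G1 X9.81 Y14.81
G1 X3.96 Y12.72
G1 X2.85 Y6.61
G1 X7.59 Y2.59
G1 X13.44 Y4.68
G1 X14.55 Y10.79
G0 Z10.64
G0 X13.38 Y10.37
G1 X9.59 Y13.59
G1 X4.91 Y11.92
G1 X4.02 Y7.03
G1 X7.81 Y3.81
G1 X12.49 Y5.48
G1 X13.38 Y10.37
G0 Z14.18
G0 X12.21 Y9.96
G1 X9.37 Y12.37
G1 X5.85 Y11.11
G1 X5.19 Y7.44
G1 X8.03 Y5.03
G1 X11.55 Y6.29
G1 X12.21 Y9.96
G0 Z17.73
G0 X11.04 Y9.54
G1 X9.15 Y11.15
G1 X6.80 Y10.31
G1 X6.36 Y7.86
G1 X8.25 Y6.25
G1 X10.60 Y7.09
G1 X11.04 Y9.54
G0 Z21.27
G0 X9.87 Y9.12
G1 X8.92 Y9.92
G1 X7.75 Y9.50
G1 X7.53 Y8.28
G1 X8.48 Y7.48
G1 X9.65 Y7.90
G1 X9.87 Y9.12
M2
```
solid part
  facet normal 0.0000 0.0000 -1.0000
    outer loop
      vertex 2.06 14.33 0.00
      vertex 10.26 17.26 0.00
      vertex 16.89 11.63 0.00
    endloop
  endfacet
  facet normal 0.0000 0.0000 -1.0000
    outer loop
      vertex 0.51 5.77 0.00
      vertex 2.06 14.33 0.00
      vertex 16.89 11.63 0.00
    endloop
  endfacet
  facet normal 0.0000 0.0000 -1.0000
    outer loop
      vertex 7.14 0.14 0.00
      vertex 0.51 5.77 0.00
      vertex 16.89 11.63 0.00
    endloop
  endfacet
  facet normal 0.0000 0.0000 -1.0000
    outer loop
      vertex 15.34 3.07 0.00
      vertex 7.14 0.14 0.00
      vertex 16.89 11.63 0.00
    endloop
  endfacet
  facet normal 0.6194 0.7294 0.2905
    outer loop
      vertex 16.89 11.63 0.00
      vertex 10.26 17.26 0.00
      vertex 8.70 8.70 24.82
    endloop
  endfacet
  facet normal -0.3220 0.9011 0.2905
    outer loop
      vertex 10.26 17.26 0.00
      vertex 2.06 14.33 0.00
      vertex 8.70 8.70 24.82
    endloop
  endfacet
  facet normal -0.9415 0.1705 0.2906
    outer loop
      vertex 2.06 14.33 0.00
      vertex 0.51 5.77 0.00
      vertex 8.70 8.70 24.82
    endloop
  endfacet
  facet normal -0.6194 -0.7294 0.2905
    outer loop
      vertex 0.51 5.77 0.00
      vertex 7.14 0.14 0.00
      vertex 8.70 8.70 24.82
    endloop
  endfacet
  facet normal 0.3220 -0.9011 0.2905
    outer loop
      vertex 7.14 0.14 0.00
      vertex 15.34 3.07 0.00
      vertex 8.70 8.70 24.82
    endloop
  endfacet
  facet normal 0.9415 -0.1705 0.2906
    outer loop
      vertex 15.34 3.07 0.00
      vertex 16.89 11.63 0.00
      vertex 8.70 8.70 24.82
    endloop
  endfacet
endsolid part

The G0 Z moves step by Δz≈3.55 mm. The G1 loops shrink linearly with z, so the solid tapers from its base footprint up to z≈24.8. Closing with a flat bottom cap and the tapered top and triangulating gives 10 facets — a regular 6-sided pyramid, base circumscribed radius ≈ 8.7 mm, apex at z ≈ 24.8 mm.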